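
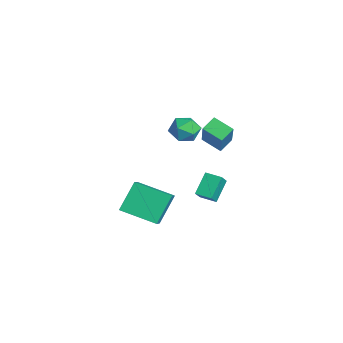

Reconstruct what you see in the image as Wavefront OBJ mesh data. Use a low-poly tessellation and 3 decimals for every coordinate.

v -2.394 -4.656 -3.002
v -3.056 -3.695 -1.657
v -3.533 -4.176 -3.904
v -4.194 -3.216 -2.56
v -1.306 -3.124 -3.56
v -1.967 -2.164 -2.216
v -2.444 -2.645 -4.463
v -3.106 -1.684 -3.118
v -1.283 -0 0.979
v -2.056 -0.68 1.419
v -1.63 0.666 1.396
v -2.404 -0.013 1.837
v -0.036 -0.367 2.603
v -0.81 -1.046 3.044
v -0.384 0.3 3.021
v -1.157 -0.38 3.461
v -3.141 -0.392 -3.526
v -3.811 0.335 -2.607
v -2.54 0.247 -3.594
v -3.21 0.975 -2.675
v -2.61 -0.815 -2.805
v -3.28 -0.087 -1.886
v -2.009 -0.175 -2.873
v -2.679 0.552 -1.954
v -4.379 -0.431 0.496
v -3.77 -0.14 1.016
v -4.11 -1.72 0.904
v -3.501 -1.429 1.424
v -4.32 -1.265 1.592
v -4.486 -0.468 1.34
v -3.394 -1.392 0.58
v -3.56 -0.595 0.328
v -3.162 -0.733 1.068
v -3.734 -0.655 1.694
v -4.146 -1.205 0.226
v -4.718 -1.127 0.852
f 2 4 1
f 5 2 1
f 1 4 3
f 3 5 1
f 2 8 4
f 6 2 5
f 6 8 2
f 4 8 3
f 7 5 3
f 3 8 7
f 7 6 5
f 8 6 7
f 10 12 9
f 13 10 9
f 9 12 11
f 11 13 9
f 10 16 12
f 14 10 13
f 14 16 10
f 12 16 11
f 15 13 11
f 11 16 15
f 15 14 13
f 16 14 15
f 18 20 17
f 21 18 17
f 17 20 19
f 19 21 17
f 18 24 20
f 22 18 21
f 22 24 18
f 20 24 19
f 23 21 19
f 19 24 23
f 23 22 21
f 24 22 23
f 25 36 30
f 25 30 26
f 25 26 32
f 25 32 35
f 25 35 36
f 26 30 34
f 30 36 29
f 36 35 27
f 35 32 31
f 32 26 33
f 28 34 29
f 28 29 27
f 28 27 31
f 28 31 33
f 28 33 34
f 29 34 30
f 27 29 36
f 31 27 35
f 33 31 32
f 34 33 26



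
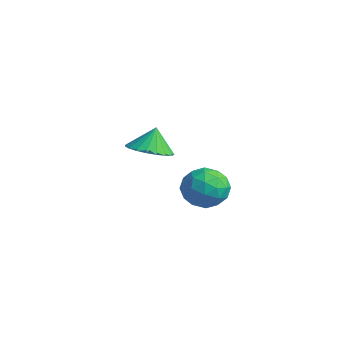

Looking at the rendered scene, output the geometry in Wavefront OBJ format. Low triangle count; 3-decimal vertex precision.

v -0.876 3.419 -3.217
v 0.132 3.542 -3.13
v -1.024 3.841 -2.103
v 0.011 3.917 -3.288
v -0.264 4.205 -3.434
v -0.645 4.357 -3.542
v -1.066 4.347 -3.594
v -1.454 4.177 -3.581
v -1.742 3.875 -3.504
v -1.881 3.495 -3.378
v -1.846 3.101 -3.224
v -1.643 2.762 -3.069
v -1.308 2.537 -2.939
v -0.898 2.464 -2.857
v -0.484 2.557 -2.838
v -0.139 2.798 -2.884
v 0.08 3.147 -2.987
v 3.209 3.875 -3.002
v 4.222 3.844 -3.117
v 3.138 2.236 -3.183
v 4.151 2.205 -3.298
v 3.748 2.439 -2.391
v 3.792 3.452 -2.279
v 3.568 2.628 -4.021
v 3.612 3.641 -3.909
v 4.444 3.073 -3.747
v 4.555 2.956 -2.739
v 2.805 3.124 -3.561
v 2.916 3.007 -2.553
v 3.722 4.003 -3.043
v 3.638 2.077 -3.257
v 3.401 2.215 -2.724
v 3.996 2.196 -2.791
v 3.469 3.773 -2.551
v 4.064 3.755 -2.618
v 3.785 2.929 -2.192
v 3.296 2.325 -3.682
v 3.891 2.307 -3.749
v 3.364 3.884 -3.509
v 3.959 3.865 -3.576
v 3.575 3.151 -4.108
v 4.448 3.532 -3.481
v 4.406 2.568 -3.588
v 4.063 2.817 -4.013
v 4.089 3.412 -3.947
v 4.513 3.463 -2.889
v 4.471 2.5 -2.996
v 4.234 2.638 -2.463
v 4.26 3.233 -2.397
v 4.643 3.01 -3.259
v 2.889 3.58 -3.304
v 2.847 2.617 -3.411
v 3.1 2.847 -3.903
v 3.126 3.442 -3.837
v 2.954 3.512 -2.712
v 2.912 2.548 -2.819
v 3.271 2.668 -2.353
v 3.297 3.263 -2.287
v 2.717 3.07 -3.041
f 2 1 4
f 2 4 3
f 4 1 5
f 4 5 3
f 5 1 6
f 5 6 3
f 6 1 7
f 6 7 3
f 7 1 8
f 7 8 3
f 8 1 9
f 8 9 3
f 9 1 10
f 9 10 3
f 10 1 11
f 10 11 3
f 11 1 12
f 11 12 3
f 12 1 13
f 12 13 3
f 13 1 14
f 13 14 3
f 14 1 15
f 14 15 3
f 15 1 16
f 15 16 3
f 16 1 17
f 16 17 3
f 17 1 2
f 17 2 3
f 18 55 34
f 55 29 58
f 34 58 23
f 55 58 34
f 18 34 30
f 34 23 35
f 30 35 19
f 34 35 30
f 18 30 39
f 30 19 40
f 39 40 25
f 30 40 39
f 18 39 51
f 39 25 54
f 51 54 28
f 39 54 51
f 18 51 55
f 51 28 59
f 55 59 29
f 51 59 55
f 19 35 46
f 35 23 49
f 46 49 27
f 35 49 46
f 23 58 36
f 58 29 57
f 36 57 22
f 58 57 36
f 29 59 56
f 59 28 52
f 56 52 20
f 59 52 56
f 28 54 53
f 54 25 41
f 53 41 24
f 54 41 53
f 25 40 45
f 40 19 42
f 45 42 26
f 40 42 45
f 21 47 33
f 47 27 48
f 33 48 22
f 47 48 33
f 21 33 31
f 33 22 32
f 31 32 20
f 33 32 31
f 21 31 38
f 31 20 37
f 38 37 24
f 31 37 38
f 21 38 43
f 38 24 44
f 43 44 26
f 38 44 43
f 21 43 47
f 43 26 50
f 47 50 27
f 43 50 47
f 22 48 36
f 48 27 49
f 36 49 23
f 48 49 36
f 20 32 56
f 32 22 57
f 56 57 29
f 32 57 56
f 24 37 53
f 37 20 52
f 53 52 28
f 37 52 53
f 26 44 45
f 44 24 41
f 45 41 25
f 44 41 45
f 27 50 46
f 50 26 42
f 46 42 19
f 50 42 46



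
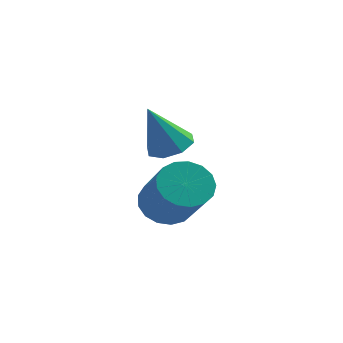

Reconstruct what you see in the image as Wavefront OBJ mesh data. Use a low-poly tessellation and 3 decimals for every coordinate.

v -2.318 1.741 -0.464
v -1.699 1.864 -0.811
v -0.884 0.881 0.297
v -1.502 0.759 0.644
v -1.713 2.116 -0.576
v -0.898 1.133 0.531
v -1.866 2.282 -0.316
v -1.051 1.3 0.791
v -2.122 2.325 -0.09
v -1.307 1.342 1.018
v -2.423 2.234 0.051
v -1.608 1.251 1.158
v -2.7 2.03 0.074
v -1.885 1.047 1.181
v -2.889 1.76 -0.026
v -2.074 0.777 1.081
v -2.948 1.486 -0.227
v -2.132 0.503 0.88
v -2.861 1.27 -0.482
v -2.046 0.287 0.626
v -2.651 1.162 -0.732
v -1.836 0.18 0.375
v -2.364 1.187 -0.921
v -1.549 0.205 0.186
v -2.066 1.339 -1.005
v -1.251 0.357 0.102
v -1.826 1.583 -0.966
v -1.011 0.601 0.142
v -2.063 1.283 1.615
v -1.666 1.665 1.878
v -2.457 0.817 2.885
v -2.087 1.858 1.818
v -2.494 1.714 1.639
v -2.648 1.318 1.446
v -2.46 0.902 1.351
v -2.039 0.709 1.411
v -1.632 0.852 1.59
v -1.478 1.249 1.783
f 2 1 5
f 2 5 3
f 3 5 6
f 3 6 4
f 5 1 7
f 5 7 6
f 6 7 8
f 6 8 4
f 7 1 9
f 7 9 8
f 8 9 10
f 8 10 4
f 9 1 11
f 9 11 10
f 10 11 12
f 10 12 4
f 11 1 13
f 11 13 12
f 12 13 14
f 12 14 4
f 13 1 15
f 13 15 14
f 14 15 16
f 14 16 4
f 15 1 17
f 15 17 16
f 16 17 18
f 16 18 4
f 17 1 19
f 17 19 18
f 18 19 20
f 18 20 4
f 19 1 21
f 19 21 20
f 20 21 22
f 20 22 4
f 21 1 23
f 21 23 22
f 22 23 24
f 22 24 4
f 23 1 25
f 23 25 24
f 24 25 26
f 24 26 4
f 25 1 27
f 25 27 26
f 26 27 28
f 26 28 4
f 27 1 2
f 27 2 28
f 28 2 3
f 28 3 4
f 30 29 32
f 30 32 31
f 32 29 33
f 32 33 31
f 33 29 34
f 33 34 31
f 34 29 35
f 34 35 31
f 35 29 36
f 35 36 31
f 36 29 37
f 36 37 31
f 37 29 38
f 37 38 31
f 38 29 30
f 38 30 31



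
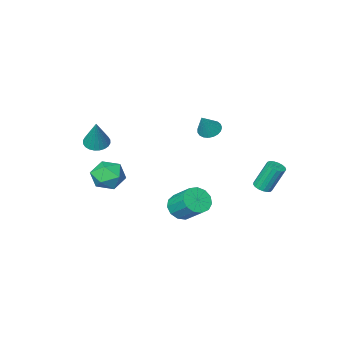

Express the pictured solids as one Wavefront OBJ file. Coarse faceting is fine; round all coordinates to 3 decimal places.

v 0.605 1.209 -2.229
v 1.479 1.489 -2.377
v 1.249 2.831 -1.199
v 0.375 2.551 -1.051
v 1.182 1.744 -2.725
v 0.952 3.085 -1.547
v 0.701 1.829 -2.916
v 0.471 3.17 -1.738
v 0.19 1.717 -2.888
v -0.04 3.059 -1.71
v -0.19 1.444 -2.651
v -0.42 2.785 -1.473
v -0.317 1.097 -2.281
v -0.547 2.438 -1.102
v -0.151 0.785 -1.893
v -0.381 2.126 -0.715
v 0.254 0.608 -1.613
v 0.024 1.949 -0.434
v 0.771 0.622 -1.528
v 0.541 1.963 -0.35
v 1.235 0.822 -1.665
v 1.005 2.164 -0.487
v 1.499 1.146 -1.982
v 1.269 2.487 -0.804
v 3.934 -0.527 -0.651
v 4.613 -1.398 -0.656
v 3.207 -1.102 0.876
v 3.886 -1.973 0.871
v 4.289 -0.961 1.045
v 4.738 -0.605 0.102
v 3.082 -1.895 0.118
v 3.531 -1.539 -0.825
v 4.086 -2.243 -0.181
v 4.832 -1.666 0.392
v 2.988 -0.834 -0.172
v 3.734 -0.257 0.401
v -3.625 -2.619 1.116
v -3.228 -2.109 0.735
v -2.835 -2.241 2.444
v -3.473 -1.941 0.833
v -3.743 -1.891 0.98
v -3.993 -1.966 1.15
v -4.18 -2.155 1.315
v -4.27 -2.423 1.445
v -4.249 -2.726 1.518
v -4.12 -3.01 1.522
v -3.905 -3.226 1.456
v -3.642 -3.337 1.331
v -3.376 -3.324 1.169
v -3.153 -3.19 0.998
v -3.011 -2.956 0.847
v -2.976 -2.664 0.743
v -3.053 -2.365 0.704
v -3.47 3.252 -0.791
v -2.973 3.038 -0.554
v -3.594 3.454 1.127
v -4.09 3.668 0.891
v -2.914 3.31 -0.6
v -3.535 3.726 1.081
v -2.983 3.57 -0.689
v -3.604 3.985 0.992
v -3.163 3.756 -0.802
v -3.783 4.172 0.88
v -3.413 3.827 -0.912
v -4.034 4.243 0.77
v -3.676 3.766 -0.994
v -4.297 4.182 0.687
v -3.892 3.588 -1.03
v -4.513 4.003 0.652
v -4.011 3.332 -1.011
v -4.632 3.748 0.671
v -4.006 3.059 -0.941
v -4.627 3.474 0.74
v -3.878 2.829 -0.837
v -4.499 3.245 0.844
v -3.657 2.697 -0.723
v -4.278 3.113 0.959
v -3.392 2.692 -0.624
v -4.013 3.107 1.058
v -3.146 2.815 -0.563
v -3.767 3.231 1.118
v 3.147 -3.936 1.336
v 3.542 -4.597 1.514
v 3.573 -3.164 3.264
v 3.767 -4.423 1.395
v 3.897 -4.175 1.266
v 3.914 -3.891 1.149
v 3.813 -3.613 1.06
v 3.612 -3.385 1.013
v 3.34 -3.24 1.015
v 3.038 -3.202 1.066
v 2.753 -3.275 1.158
v 2.528 -3.449 1.277
v 2.398 -3.697 1.406
v 2.381 -3.981 1.523
v 2.481 -4.259 1.612
v 2.683 -4.487 1.659
v 2.955 -4.632 1.657
v 3.257 -4.67 1.606
f 2 1 5
f 2 5 3
f 3 5 6
f 3 6 4
f 5 1 7
f 5 7 6
f 6 7 8
f 6 8 4
f 7 1 9
f 7 9 8
f 8 9 10
f 8 10 4
f 9 1 11
f 9 11 10
f 10 11 12
f 10 12 4
f 11 1 13
f 11 13 12
f 12 13 14
f 12 14 4
f 13 1 15
f 13 15 14
f 14 15 16
f 14 16 4
f 15 1 17
f 15 17 16
f 16 17 18
f 16 18 4
f 17 1 19
f 17 19 18
f 18 19 20
f 18 20 4
f 19 1 21
f 19 21 20
f 20 21 22
f 20 22 4
f 21 1 23
f 21 23 22
f 22 23 24
f 22 24 4
f 23 1 2
f 23 2 24
f 24 2 3
f 24 3 4
f 25 36 30
f 25 30 26
f 25 26 32
f 25 32 35
f 25 35 36
f 26 30 34
f 30 36 29
f 36 35 27
f 35 32 31
f 32 26 33
f 28 34 29
f 28 29 27
f 28 27 31
f 28 31 33
f 28 33 34
f 29 34 30
f 27 29 36
f 31 27 35
f 33 31 32
f 34 33 26
f 38 37 40
f 38 40 39
f 40 37 41
f 40 41 39
f 41 37 42
f 41 42 39
f 42 37 43
f 42 43 39
f 43 37 44
f 43 44 39
f 44 37 45
f 44 45 39
f 45 37 46
f 45 46 39
f 46 37 47
f 46 47 39
f 47 37 48
f 47 48 39
f 48 37 49
f 48 49 39
f 49 37 50
f 49 50 39
f 50 37 51
f 50 51 39
f 51 37 52
f 51 52 39
f 52 37 53
f 52 53 39
f 53 37 38
f 53 38 39
f 55 54 58
f 55 58 56
f 56 58 59
f 56 59 57
f 58 54 60
f 58 60 59
f 59 60 61
f 59 61 57
f 60 54 62
f 60 62 61
f 61 62 63
f 61 63 57
f 62 54 64
f 62 64 63
f 63 64 65
f 63 65 57
f 64 54 66
f 64 66 65
f 65 66 67
f 65 67 57
f 66 54 68
f 66 68 67
f 67 68 69
f 67 69 57
f 68 54 70
f 68 70 69
f 69 70 71
f 69 71 57
f 70 54 72
f 70 72 71
f 71 72 73
f 71 73 57
f 72 54 74
f 72 74 73
f 73 74 75
f 73 75 57
f 74 54 76
f 74 76 75
f 75 76 77
f 75 77 57
f 76 54 78
f 76 78 77
f 77 78 79
f 77 79 57
f 78 54 80
f 78 80 79
f 79 80 81
f 79 81 57
f 80 54 55
f 80 55 81
f 81 55 56
f 81 56 57
f 83 82 85
f 83 85 84
f 85 82 86
f 85 86 84
f 86 82 87
f 86 87 84
f 87 82 88
f 87 88 84
f 88 82 89
f 88 89 84
f 89 82 90
f 89 90 84
f 90 82 91
f 90 91 84
f 91 82 92
f 91 92 84
f 92 82 93
f 92 93 84
f 93 82 94
f 93 94 84
f 94 82 95
f 94 95 84
f 95 82 96
f 95 96 84
f 96 82 97
f 96 97 84
f 97 82 98
f 97 98 84
f 98 82 99
f 98 99 84
f 99 82 83
f 99 83 84



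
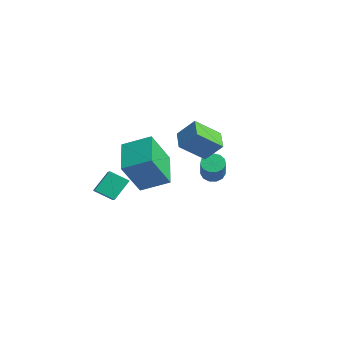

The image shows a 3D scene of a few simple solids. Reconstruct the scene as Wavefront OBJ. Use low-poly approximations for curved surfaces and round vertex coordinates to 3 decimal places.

v -2.928 3.992 -0.107
v -2.463 3.983 -0.562
v -1.247 3.439 0.693
v -1.712 3.448 1.147
v -2.46 4.32 -0.418
v -1.245 3.776 0.837
v -2.606 4.553 -0.176
v -1.39 4.008 1.079
v -2.854 4.608 0.088
v -1.638 4.063 1.343
v -3.125 4.467 0.29
v -1.909 3.923 1.545
v -3.334 4.176 0.366
v -2.118 3.632 1.621
v -3.414 3.826 0.291
v -2.198 3.282 1.546
v -3.339 3.529 0.09
v -2.123 2.985 1.345
v -3.134 3.379 -0.173
v -1.918 2.835 1.081
v -2.864 3.424 -0.416
v -1.648 2.88 0.839
v -2.613 3.649 -0.561
v -1.398 3.105 0.694
v 1.43 -1.743 3.058
v 1.711 -2.791 4.75
v 2.183 -0.539 3.679
v 2.463 -1.586 5.371
v 3.217 -2.474 2.309
v 3.497 -3.521 4.001
v 3.969 -1.269 2.93
v 4.25 -2.317 4.622
v -3.001 2.023 2.935
v -2.401 2.74 3.936
v -2.906 3.416 1.88
v -2.305 4.133 2.881
v -1.835 1.627 2.519
v -1.234 2.344 3.52
v -1.739 3.02 1.464
v -1.139 3.737 2.465
v -1.454 -2.993 0.465
v -1.686 -2.114 1.516
v -3.276 -2.411 -0.425
v -3.508 -1.531 0.626
v -0.912 -2.169 -0.106
v -1.144 -1.289 0.945
v -2.734 -1.586 -0.996
v -2.966 -0.707 0.055
f 2 1 5
f 2 5 3
f 3 5 6
f 3 6 4
f 5 1 7
f 5 7 6
f 6 7 8
f 6 8 4
f 7 1 9
f 7 9 8
f 8 9 10
f 8 10 4
f 9 1 11
f 9 11 10
f 10 11 12
f 10 12 4
f 11 1 13
f 11 13 12
f 12 13 14
f 12 14 4
f 13 1 15
f 13 15 14
f 14 15 16
f 14 16 4
f 15 1 17
f 15 17 16
f 16 17 18
f 16 18 4
f 17 1 19
f 17 19 18
f 18 19 20
f 18 20 4
f 19 1 21
f 19 21 20
f 20 21 22
f 20 22 4
f 21 1 23
f 21 23 22
f 22 23 24
f 22 24 4
f 23 1 2
f 23 2 24
f 24 2 3
f 24 3 4
f 26 28 25
f 29 26 25
f 25 28 27
f 27 29 25
f 26 32 28
f 30 26 29
f 30 32 26
f 28 32 27
f 31 29 27
f 27 32 31
f 31 30 29
f 32 30 31
f 34 36 33
f 37 34 33
f 33 36 35
f 35 37 33
f 34 40 36
f 38 34 37
f 38 40 34
f 36 40 35
f 39 37 35
f 35 40 39
f 39 38 37
f 40 38 39
f 42 44 41
f 45 42 41
f 41 44 43
f 43 45 41
f 42 48 44
f 46 42 45
f 46 48 42
f 44 48 43
f 47 45 43
f 43 48 47
f 47 46 45
f 48 46 47



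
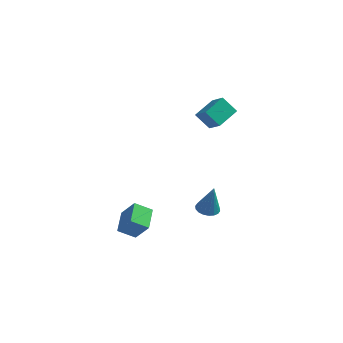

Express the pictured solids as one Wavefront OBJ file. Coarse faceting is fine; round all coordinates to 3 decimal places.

v 2.948 2.322 -4.496
v 3.528 2.769 -4.607
v 3.332 2.298 -2.584
v 3.281 2.98 -4.554
v 2.968 3.062 -4.491
v 2.651 2.996 -4.428
v 2.394 2.797 -4.379
v 2.246 2.504 -4.353
v 2.237 2.175 -4.355
v 2.369 1.875 -4.385
v 2.616 1.663 -4.437
v 2.929 1.582 -4.501
v 3.245 1.647 -4.564
v 3.503 1.846 -4.613
v 3.651 2.139 -4.639
v 3.66 2.469 -4.637
v 2.859 2.751 2.23
v 1.98 2.786 3.131
v 3.42 4.109 2.723
v 2.541 4.144 3.625
v 3.699 2.096 3.075
v 2.82 2.131 3.977
v 4.26 3.454 3.569
v 3.381 3.489 4.47
v -0.082 -1.462 -5.08
v -1.036 -1.862 -4.453
v -0.392 -0.03 -4.639
v -1.346 -0.431 -4.012
v 0.806 -1.649 -3.848
v -0.148 -2.05 -3.221
v 0.496 -0.218 -3.407
v -0.458 -0.618 -2.78
f 2 1 4
f 2 4 3
f 4 1 5
f 4 5 3
f 5 1 6
f 5 6 3
f 6 1 7
f 6 7 3
f 7 1 8
f 7 8 3
f 8 1 9
f 8 9 3
f 9 1 10
f 9 10 3
f 10 1 11
f 10 11 3
f 11 1 12
f 11 12 3
f 12 1 13
f 12 13 3
f 13 1 14
f 13 14 3
f 14 1 15
f 14 15 3
f 15 1 16
f 15 16 3
f 16 1 2
f 16 2 3
f 18 20 17
f 21 18 17
f 17 20 19
f 19 21 17
f 18 24 20
f 22 18 21
f 22 24 18
f 20 24 19
f 23 21 19
f 19 24 23
f 23 22 21
f 24 22 23
f 26 28 25
f 29 26 25
f 25 28 27
f 27 29 25
f 26 32 28
f 30 26 29
f 30 32 26
f 28 32 27
f 31 29 27
f 27 32 31
f 31 30 29
f 32 30 31



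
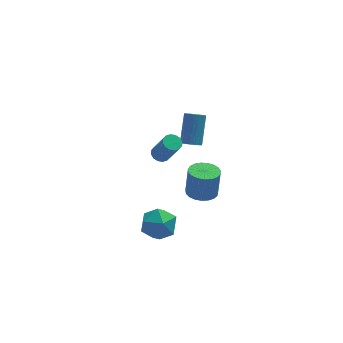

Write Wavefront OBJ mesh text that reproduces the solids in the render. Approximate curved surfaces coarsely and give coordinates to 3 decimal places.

v -1.697 -3.55 -0.002
v -0.806 -3.653 -0.083
v -0.633 -3.493 1.621
v -1.523 -3.39 1.702
v -0.845 -3.282 -0.114
v -0.672 -3.122 1.59
v -1.031 -2.957 -0.125
v -0.857 -2.797 1.579
v -1.332 -2.735 -0.115
v -1.158 -2.575 1.588
v -1.696 -2.654 -0.086
v -1.523 -2.494 1.618
v -2.06 -2.728 -0.042
v -1.887 -2.568 1.662
v -2.362 -2.943 0.009
v -2.188 -2.784 1.713
v -2.548 -3.264 0.058
v -2.375 -3.104 1.762
v -2.587 -3.634 0.097
v -2.414 -3.475 1.8
v -2.472 -3.99 0.118
v -2.299 -3.83 1.822
v -2.224 -4.269 0.119
v -2.05 -4.11 1.823
v -1.884 -4.424 0.099
v -1.71 -4.265 1.803
v -1.511 -4.428 0.062
v -1.338 -4.269 1.765
v -1.171 -4.28 0.013
v -0.998 -4.12 1.717
v -0.922 -4.006 -0.038
v -0.748 -3.846 1.666
v -4.633 -2.003 -2.879
v -3.461 -1.893 -2.926
v -4.479 -3.847 -3.334
v -3.307 -3.737 -3.381
v -3.865 -3.663 -2.346
v -3.96 -2.523 -2.065
v -3.98 -3.217 -4.195
v -4.075 -2.077 -3.914
v -3.058 -2.644 -3.739
v -2.986 -2.919 -2.597
v -4.954 -2.821 -3.663
v -4.882 -3.096 -2.521
v -2.808 2.777 -2.119
v -2.319 3.124 -2.11
v -1.762 2.29 -0.391
v -2.252 1.943 -0.401
v -2.536 3.287 -1.96
v -1.979 2.453 -0.241
v -2.826 3.314 -1.853
v -2.27 2.48 -0.134
v -3.112 3.197 -1.817
v -2.555 2.363 -0.098
v -3.316 2.968 -1.862
v -2.759 2.134 -0.144
v -3.384 2.687 -1.977
v -2.827 1.853 -0.258
v -3.298 2.43 -2.129
v -2.741 1.596 -0.41
v -3.081 2.267 -2.279
v -2.524 1.433 -0.56
v -2.79 2.24 -2.386
v -2.234 1.406 -0.667
v -2.505 2.357 -2.422
v -1.948 1.523 -0.703
v -2.301 2.586 -2.376
v -1.744 1.752 -0.658
v -2.233 2.867 -2.262
v -1.676 2.033 -0.543
v -0.906 3.323 -2.02
v -0.644 3.752 -2.432
v -0.153 4.987 -0.832
v -0.414 4.557 -0.42
v -0.901 3.837 -2.418
v -0.409 5.071 -0.818
v -1.158 3.832 -2.336
v -0.667 5.067 -0.735
v -1.372 3.739 -2.198
v -0.88 4.974 -0.598
v -1.505 3.575 -2.031
v -1.013 4.809 -0.43
v -1.534 3.366 -1.861
v -1.043 4.601 -0.261
v -1.455 3.151 -1.719
v -0.964 4.385 -0.118
v -1.281 2.965 -1.629
v -0.79 4.199 -0.028
v -1.042 2.84 -1.606
v -0.551 4.075 -0.006
v -0.779 2.8 -1.655
v -0.288 4.034 -0.055
v -0.539 2.849 -1.768
v -0.047 4.084 -0.167
v -0.361 2.981 -1.924
v 0.13 4.216 -0.323
v -0.278 3.172 -2.096
v 0.213 4.406 -0.496
v -0.303 3.388 -2.256
v 0.188 4.623 -0.655
v -0.433 3.594 -2.374
v 0.058 4.828 -0.774
f 2 1 5
f 2 5 3
f 3 5 6
f 3 6 4
f 5 1 7
f 5 7 6
f 6 7 8
f 6 8 4
f 7 1 9
f 7 9 8
f 8 9 10
f 8 10 4
f 9 1 11
f 9 11 10
f 10 11 12
f 10 12 4
f 11 1 13
f 11 13 12
f 12 13 14
f 12 14 4
f 13 1 15
f 13 15 14
f 14 15 16
f 14 16 4
f 15 1 17
f 15 17 16
f 16 17 18
f 16 18 4
f 17 1 19
f 17 19 18
f 18 19 20
f 18 20 4
f 19 1 21
f 19 21 20
f 20 21 22
f 20 22 4
f 21 1 23
f 21 23 22
f 22 23 24
f 22 24 4
f 23 1 25
f 23 25 24
f 24 25 26
f 24 26 4
f 25 1 27
f 25 27 26
f 26 27 28
f 26 28 4
f 27 1 29
f 27 29 28
f 28 29 30
f 28 30 4
f 29 1 31
f 29 31 30
f 30 31 32
f 30 32 4
f 31 1 2
f 31 2 32
f 32 2 3
f 32 3 4
f 33 44 38
f 33 38 34
f 33 34 40
f 33 40 43
f 33 43 44
f 34 38 42
f 38 44 37
f 44 43 35
f 43 40 39
f 40 34 41
f 36 42 37
f 36 37 35
f 36 35 39
f 36 39 41
f 36 41 42
f 37 42 38
f 35 37 44
f 39 35 43
f 41 39 40
f 42 41 34
f 46 45 49
f 46 49 47
f 47 49 50
f 47 50 48
f 49 45 51
f 49 51 50
f 50 51 52
f 50 52 48
f 51 45 53
f 51 53 52
f 52 53 54
f 52 54 48
f 53 45 55
f 53 55 54
f 54 55 56
f 54 56 48
f 55 45 57
f 55 57 56
f 56 57 58
f 56 58 48
f 57 45 59
f 57 59 58
f 58 59 60
f 58 60 48
f 59 45 61
f 59 61 60
f 60 61 62
f 60 62 48
f 61 45 63
f 61 63 62
f 62 63 64
f 62 64 48
f 63 45 65
f 63 65 64
f 64 65 66
f 64 66 48
f 65 45 67
f 65 67 66
f 66 67 68
f 66 68 48
f 67 45 69
f 67 69 68
f 68 69 70
f 68 70 48
f 69 45 46
f 69 46 70
f 70 46 47
f 70 47 48
f 72 71 75
f 72 75 73
f 73 75 76
f 73 76 74
f 75 71 77
f 75 77 76
f 76 77 78
f 76 78 74
f 77 71 79
f 77 79 78
f 78 79 80
f 78 80 74
f 79 71 81
f 79 81 80
f 80 81 82
f 80 82 74
f 81 71 83
f 81 83 82
f 82 83 84
f 82 84 74
f 83 71 85
f 83 85 84
f 84 85 86
f 84 86 74
f 85 71 87
f 85 87 86
f 86 87 88
f 86 88 74
f 87 71 89
f 87 89 88
f 88 89 90
f 88 90 74
f 89 71 91
f 89 91 90
f 90 91 92
f 90 92 74
f 91 71 93
f 91 93 92
f 92 93 94
f 92 94 74
f 93 71 95
f 93 95 94
f 94 95 96
f 94 96 74
f 95 71 97
f 95 97 96
f 96 97 98
f 96 98 74
f 97 71 99
f 97 99 98
f 98 99 100
f 98 100 74
f 99 71 101
f 99 101 100
f 100 101 102
f 100 102 74
f 101 71 72
f 101 72 102
f 102 72 73
f 102 73 74



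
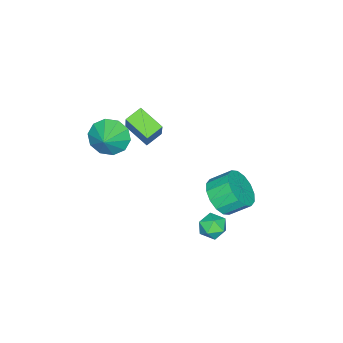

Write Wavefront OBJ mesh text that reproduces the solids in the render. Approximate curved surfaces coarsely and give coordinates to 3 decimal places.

v -0.862 -2.622 0.26
v -1.736 -2.298 0.592
v -0.58 -1.252 -0.335
v -1.454 -0.928 -0.002
v -0.146 -2.152 1.682
v -1.02 -1.828 2.015
v 0.136 -0.782 1.088
v -0.738 -0.458 1.42
v 1.581 -2.017 1.838
v 1.965 -1.569 0.97
v 2.599 -1.683 2.462
v 1.622 -1.122 1.291
v 1.263 -1.016 1.821
v 1.025 -1.293 2.358
v 1 -1.846 2.696
v 1.196 -2.465 2.707
v 1.539 -2.912 2.386
v 1.898 -3.018 1.856
v 2.136 -2.741 1.319
v 2.162 -2.188 0.981
v 1.442 4.271 -2.46
v 2.186 4.092 -2.597
v 1.394 3.388 -1.563
v 2.138 3.209 -1.7
v 1.956 3.892 -1.375
v 1.985 4.438 -1.929
v 1.595 3.042 -2.231
v 1.624 3.588 -2.785
v 2.281 3.332 -2.455
v 2.504 3.858 -1.926
v 1.076 3.622 -2.234
v 1.299 4.148 -1.705
v 0.32 3.291 -1.34
v 0.922 2.905 -0.531
v 0.462 3.823 0.249
v -0.14 4.209 -0.56
v 1.246 3.283 -0.785
v 0.786 4.201 -0.004
v 1.322 3.663 -1.188
v 0.862 4.582 -0.407
v 1.13 3.944 -1.631
v 0.669 4.862 -0.851
v 0.72 4.049 -1.997
v 0.26 4.968 -1.216
v 0.203 3.952 -2.187
v -0.257 4.87 -1.406
v -0.282 3.677 -2.149
v -0.742 4.595 -1.369
v -0.606 3.299 -1.896
v -1.066 4.217 -1.115
v -0.682 2.918 -1.493
v -1.142 3.837 -0.712
v -0.489 2.638 -1.049
v -0.95 3.556 -0.269
v -0.08 2.532 -0.684
v -0.54 3.451 0.097
v 0.437 2.63 -0.494
v -0.023 3.548 0.287
f 2 4 1
f 5 2 1
f 1 4 3
f 3 5 1
f 2 8 4
f 6 2 5
f 6 8 2
f 4 8 3
f 7 5 3
f 3 8 7
f 7 6 5
f 8 6 7
f 10 9 12
f 10 12 11
f 12 9 13
f 12 13 11
f 13 9 14
f 13 14 11
f 14 9 15
f 14 15 11
f 15 9 16
f 15 16 11
f 16 9 17
f 16 17 11
f 17 9 18
f 17 18 11
f 18 9 19
f 18 19 11
f 19 9 20
f 19 20 11
f 20 9 10
f 20 10 11
f 21 32 26
f 21 26 22
f 21 22 28
f 21 28 31
f 21 31 32
f 22 26 30
f 26 32 25
f 32 31 23
f 31 28 27
f 28 22 29
f 24 30 25
f 24 25 23
f 24 23 27
f 24 27 29
f 24 29 30
f 25 30 26
f 23 25 32
f 27 23 31
f 29 27 28
f 30 29 22
f 34 33 37
f 34 37 35
f 35 37 38
f 35 38 36
f 37 33 39
f 37 39 38
f 38 39 40
f 38 40 36
f 39 33 41
f 39 41 40
f 40 41 42
f 40 42 36
f 41 33 43
f 41 43 42
f 42 43 44
f 42 44 36
f 43 33 45
f 43 45 44
f 44 45 46
f 44 46 36
f 45 33 47
f 45 47 46
f 46 47 48
f 46 48 36
f 47 33 49
f 47 49 48
f 48 49 50
f 48 50 36
f 49 33 51
f 49 51 50
f 50 51 52
f 50 52 36
f 51 33 53
f 51 53 52
f 52 53 54
f 52 54 36
f 53 33 55
f 53 55 54
f 54 55 56
f 54 56 36
f 55 33 57
f 55 57 56
f 56 57 58
f 56 58 36
f 57 33 34
f 57 34 58
f 58 34 35
f 58 35 36



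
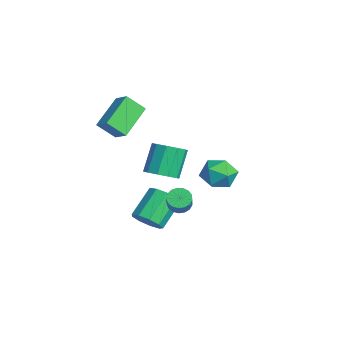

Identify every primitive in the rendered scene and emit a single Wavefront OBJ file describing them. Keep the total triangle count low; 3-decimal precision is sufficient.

v 3.739 -0.639 2.376
v 4.396 -0.984 2.85
v 3.677 -0.366 4.297
v 3.021 -0.021 3.824
v 4.54 -0.48 2.706
v 3.821 0.138 4.153
v 4.378 -0.036 2.436
v 3.659 0.582 3.883
v 3.972 0.177 2.143
v 3.253 0.795 3.591
v 3.477 0.079 1.94
v 2.758 0.697 3.387
v 3.083 -0.294 1.903
v 2.364 0.324 3.35
v 2.939 -0.798 2.047
v 2.22 -0.18 3.494
v 3.101 -1.242 2.317
v 2.382 -0.624 3.764
v 3.507 -1.455 2.609
v 2.788 -0.837 4.057
v 4.002 -1.357 2.813
v 3.283 -0.739 4.26
v -1.181 3.18 -0.805
v -0.636 4.027 -1.143
v 0.136 2.733 0.203
v 0.681 3.58 -0.135
v -0.174 3.71 0.482
v -0.988 3.986 -0.141
v 0.488 2.774 -0.799
v -0.326 3.05 -1.422
v 0.395 3.776 -1.138
v -0.014 4.354 -0.347
v -0.486 2.406 -0.593
v -0.895 2.984 0.198
v -3.76 -1.053 3.765
v -2.928 -0.7 4.299
v -3.566 -0.115 2.842
v -2.733 0.237 3.376
v -2.507 -2.377 2.684
v -1.674 -2.025 3.218
v -2.312 -1.44 1.761
v -1.48 -1.087 2.295
v 1.717 -0.842 -2.109
v 2.001 -1.327 -1.419
v 1.087 -0.182 -0.24
v 0.803 0.302 -0.931
v 2.4 -0.883 -1.54
v 1.486 0.261 -0.361
v 2.479 -0.421 -1.928
v 1.566 0.724 -0.749
v 2.202 -0.155 -2.4
v 1.288 0.989 -1.221
v 1.698 -0.211 -2.737
v 0.784 0.933 -1.558
v 1.203 -0.563 -2.78
v 0.289 0.582 -1.601
v 0.948 -1.045 -2.509
v 0.034 0.1 -1.33
v 1.053 -1.432 -2.051
v 0.139 -0.288 -0.873
v 1.469 -1.544 -1.621
v 0.555 -0.399 -0.442
v 2.098 0.709 -0.8
v 2.527 0.551 -1.234
v 3.37 0.312 -0.314
v 2.942 0.471 0.12
v 2.569 0.847 -1.195
v 3.412 0.609 -0.276
v 2.503 1.112 -1.066
v 3.346 0.873 -0.147
v 2.345 1.284 -0.876
v 3.188 1.045 0.043
v 2.13 1.325 -0.669
v 2.973 1.086 0.25
v 1.908 1.224 -0.491
v 2.751 0.986 0.428
v 1.729 1.006 -0.384
v 2.573 0.768 0.535
v 1.636 0.72 -0.372
v 2.479 0.481 0.547
v 1.648 0.431 -0.458
v 2.491 0.193 0.461
v 1.763 0.206 -0.623
v 2.606 -0.032 0.297
v 1.955 0.096 -0.827
v 2.799 -0.142 0.092
v 2.18 0.127 -1.026
v 3.024 -0.112 -0.107
v 2.387 0.291 -1.172
v 3.23 0.053 -0.253
f 2 1 5
f 2 5 3
f 3 5 6
f 3 6 4
f 5 1 7
f 5 7 6
f 6 7 8
f 6 8 4
f 7 1 9
f 7 9 8
f 8 9 10
f 8 10 4
f 9 1 11
f 9 11 10
f 10 11 12
f 10 12 4
f 11 1 13
f 11 13 12
f 12 13 14
f 12 14 4
f 13 1 15
f 13 15 14
f 14 15 16
f 14 16 4
f 15 1 17
f 15 17 16
f 16 17 18
f 16 18 4
f 17 1 19
f 17 19 18
f 18 19 20
f 18 20 4
f 19 1 21
f 19 21 20
f 20 21 22
f 20 22 4
f 21 1 2
f 21 2 22
f 22 2 3
f 22 3 4
f 23 34 28
f 23 28 24
f 23 24 30
f 23 30 33
f 23 33 34
f 24 28 32
f 28 34 27
f 34 33 25
f 33 30 29
f 30 24 31
f 26 32 27
f 26 27 25
f 26 25 29
f 26 29 31
f 26 31 32
f 27 32 28
f 25 27 34
f 29 25 33
f 31 29 30
f 32 31 24
f 36 38 35
f 39 36 35
f 35 38 37
f 37 39 35
f 36 42 38
f 40 36 39
f 40 42 36
f 38 42 37
f 41 39 37
f 37 42 41
f 41 40 39
f 42 40 41
f 44 43 47
f 44 47 45
f 45 47 48
f 45 48 46
f 47 43 49
f 47 49 48
f 48 49 50
f 48 50 46
f 49 43 51
f 49 51 50
f 50 51 52
f 50 52 46
f 51 43 53
f 51 53 52
f 52 53 54
f 52 54 46
f 53 43 55
f 53 55 54
f 54 55 56
f 54 56 46
f 55 43 57
f 55 57 56
f 56 57 58
f 56 58 46
f 57 43 59
f 57 59 58
f 58 59 60
f 58 60 46
f 59 43 61
f 59 61 60
f 60 61 62
f 60 62 46
f 61 43 44
f 61 44 62
f 62 44 45
f 62 45 46
f 64 63 67
f 64 67 65
f 65 67 68
f 65 68 66
f 67 63 69
f 67 69 68
f 68 69 70
f 68 70 66
f 69 63 71
f 69 71 70
f 70 71 72
f 70 72 66
f 71 63 73
f 71 73 72
f 72 73 74
f 72 74 66
f 73 63 75
f 73 75 74
f 74 75 76
f 74 76 66
f 75 63 77
f 75 77 76
f 76 77 78
f 76 78 66
f 77 63 79
f 77 79 78
f 78 79 80
f 78 80 66
f 79 63 81
f 79 81 80
f 80 81 82
f 80 82 66
f 81 63 83
f 81 83 82
f 82 83 84
f 82 84 66
f 83 63 85
f 83 85 84
f 84 85 86
f 84 86 66
f 85 63 87
f 85 87 86
f 86 87 88
f 86 88 66
f 87 63 89
f 87 89 88
f 88 89 90
f 88 90 66
f 89 63 64
f 89 64 90
f 90 64 65
f 90 65 66



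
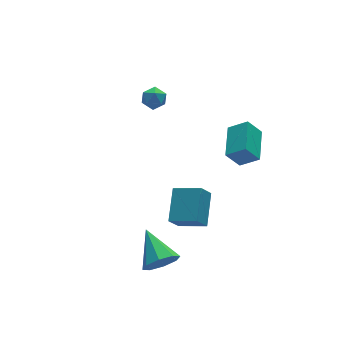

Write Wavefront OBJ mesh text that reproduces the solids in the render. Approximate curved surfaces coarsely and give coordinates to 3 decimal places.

v -1.64 -3.552 -3.379
v -1.311 -3.165 -4.229
v -1.54 -1.668 -2.481
v -2.067 -3.15 -4.176
v -2.573 -3.371 -3.657
v -2.532 -3.698 -2.974
v -1.969 -3.94 -2.529
v -1.213 -3.955 -2.581
v -0.707 -3.734 -3.101
v -0.748 -3.407 -3.783
v 2.804 -3.14 2.146
v 3.558 -3.747 2.838
v 2.132 -2.914 3.077
v 2.887 -3.521 3.769
v 3.793 -1.539 2.471
v 4.548 -2.146 3.163
v 3.122 -1.313 3.402
v 3.876 -1.92 4.094
v 0.6 -2.983 -1.556
v 1.558 -1.58 -0.599
v -0.434 -1.931 -2.064
v 0.524 -0.528 -1.107
v 1.256 -2.792 -2.493
v 2.214 -1.389 -1.536
v 0.222 -1.74 -3.001
v 1.18 -0.337 -2.044
v 1.366 4.033 2.425
v 2.008 3.7 2.359
v 0.852 3 2.641
v 1.494 2.667 2.575
v 1.368 3.103 3.141
v 1.686 3.741 3.008
v 1.174 2.959 1.992
v 1.492 3.597 1.859
v 1.889 3.036 2.091
v 2.009 3.125 2.801
v 0.851 3.575 2.199
v 0.971 3.664 2.909
f 2 1 4
f 2 4 3
f 4 1 5
f 4 5 3
f 5 1 6
f 5 6 3
f 6 1 7
f 6 7 3
f 7 1 8
f 7 8 3
f 8 1 9
f 8 9 3
f 9 1 10
f 9 10 3
f 10 1 2
f 10 2 3
f 12 14 11
f 15 12 11
f 11 14 13
f 13 15 11
f 12 18 14
f 16 12 15
f 16 18 12
f 14 18 13
f 17 15 13
f 13 18 17
f 17 16 15
f 18 16 17
f 20 22 19
f 23 20 19
f 19 22 21
f 21 23 19
f 20 26 22
f 24 20 23
f 24 26 20
f 22 26 21
f 25 23 21
f 21 26 25
f 25 24 23
f 26 24 25
f 27 38 32
f 27 32 28
f 27 28 34
f 27 34 37
f 27 37 38
f 28 32 36
f 32 38 31
f 38 37 29
f 37 34 33
f 34 28 35
f 30 36 31
f 30 31 29
f 30 29 33
f 30 33 35
f 30 35 36
f 31 36 32
f 29 31 38
f 33 29 37
f 35 33 34
f 36 35 28



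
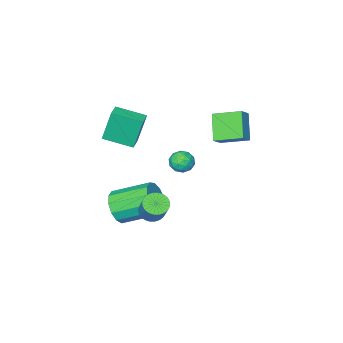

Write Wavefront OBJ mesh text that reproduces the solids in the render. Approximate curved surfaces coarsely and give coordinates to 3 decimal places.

v 1.596 -4.313 2.205
v 1.144 -4.096 4.069
v 0.521 -3.047 1.797
v 0.069 -2.83 3.661
v 2.271 -3.71 2.299
v 1.819 -3.493 4.163
v 1.196 -2.444 1.891
v 0.744 -2.227 3.755
v -3.53 -1.48 2.907
v -2.875 -1.224 3.485
v -4.477 -0.233 3.429
v -3.822 0.023 4.006
v -2.858 -0.463 1.694
v -2.203 -0.207 2.271
v -3.805 0.784 2.215
v -3.15 1.04 2.793
v -3.382 -3.384 -1.619
v -2.795 -3.218 -2.068
v -3.045 -4.562 -1.612
v -2.458 -4.396 -2.061
v -2.468 -4.151 -1.344
v -2.676 -3.423 -1.349
v -3.164 -4.357 -2.331
v -3.372 -3.629 -2.336
v -2.66 -3.819 -2.508
v -2.23 -3.693 -1.898
v -3.61 -4.087 -1.782
v -3.18 -3.961 -1.172
v -3.118 -3.198 -1.844
v -2.722 -4.582 -1.836
v -2.727 -4.438 -1.415
v -2.382 -4.341 -1.678
v -3.048 -3.318 -1.421
v -2.703 -3.221 -1.685
v -2.511 -3.769 -1.26
v -3.137 -4.559 -1.995
v -2.792 -4.462 -2.259
v -3.458 -3.439 -2.002
v -3.113 -3.342 -2.265
v -3.329 -4.011 -2.42
v -2.694 -3.454 -2.366
v -2.496 -4.146 -2.362
v -2.911 -4.123 -2.521
v -3.033 -3.695 -2.524
v -2.441 -3.379 -2.008
v -2.243 -4.071 -2.004
v -2.249 -3.927 -1.583
v -2.371 -3.5 -1.585
v -2.362 -3.732 -2.267
v -3.597 -3.709 -1.676
v -3.399 -4.401 -1.672
v -3.469 -4.28 -2.095
v -3.591 -3.853 -2.097
v -3.344 -3.634 -1.318
v -3.146 -4.326 -1.314
v -2.807 -4.085 -1.156
v -2.929 -3.657 -1.159
v -3.478 -4.048 -1.413
v 3.024 1.756 0.424
v 3.681 1.72 0.254
v 4.054 2.609 1.506
v 3.396 2.644 1.676
v 3.605 1.937 0.122
v 3.978 2.826 1.374
v 3.441 2.127 0.036
v 3.813 3.016 1.288
v 3.213 2.26 0.009
v 3.585 3.149 1.261
v 2.956 2.317 0.046
v 3.329 3.206 1.298
v 2.71 2.287 0.14
v 3.082 3.176 1.392
v 2.511 2.177 0.277
v 2.883 3.066 1.529
v 2.391 2.003 0.436
v 2.763 2.892 1.689
v 2.366 1.791 0.594
v 2.739 2.68 1.846
v 2.442 1.574 0.726
v 2.815 2.463 1.978
v 2.607 1.384 0.812
v 2.979 2.273 2.064
v 2.835 1.251 0.839
v 3.207 2.14 2.091
v 3.091 1.194 0.802
v 3.464 2.083 2.054
v 3.338 1.224 0.708
v 3.71 2.113 1.96
v 3.537 1.334 0.571
v 3.909 2.223 1.823
v 3.657 1.508 0.411
v 4.029 2.397 1.664
v 2.801 -1.578 -1.509
v 3.512 -1.355 -0.798
v 2.13 0.061 0.14
v 1.419 -0.162 -0.571
v 3.596 -0.983 -1.236
v 2.214 0.433 -0.297
v 3.428 -0.8 -1.76
v 2.045 0.616 -0.822
v 3.06 -0.864 -2.205
v 1.678 0.552 -1.266
v 2.611 -1.154 -2.429
v 1.228 0.261 -1.49
v 2.222 -1.58 -2.361
v 0.839 -0.164 -1.422
v 2.016 -2.004 -2.022
v 0.634 -0.588 -1.084
v 2.06 -2.293 -1.521
v 0.678 -0.878 -0.583
v 2.34 -2.355 -1.016
v 0.957 -0.94 -0.078
v 2.765 -2.171 -0.668
v 1.383 -0.755 0.271
v 3.203 -1.798 -0.586
v 1.82 -0.382 0.352
f 2 4 1
f 5 2 1
f 1 4 3
f 3 5 1
f 2 8 4
f 6 2 5
f 6 8 2
f 4 8 3
f 7 5 3
f 3 8 7
f 7 6 5
f 8 6 7
f 10 12 9
f 13 10 9
f 9 12 11
f 11 13 9
f 10 16 12
f 14 10 13
f 14 16 10
f 12 16 11
f 15 13 11
f 11 16 15
f 15 14 13
f 16 14 15
f 17 54 33
f 54 28 57
f 33 57 22
f 54 57 33
f 17 33 29
f 33 22 34
f 29 34 18
f 33 34 29
f 17 29 38
f 29 18 39
f 38 39 24
f 29 39 38
f 17 38 50
f 38 24 53
f 50 53 27
f 38 53 50
f 17 50 54
f 50 27 58
f 54 58 28
f 50 58 54
f 18 34 45
f 34 22 48
f 45 48 26
f 34 48 45
f 22 57 35
f 57 28 56
f 35 56 21
f 57 56 35
f 28 58 55
f 58 27 51
f 55 51 19
f 58 51 55
f 27 53 52
f 53 24 40
f 52 40 23
f 53 40 52
f 24 39 44
f 39 18 41
f 44 41 25
f 39 41 44
f 20 46 32
f 46 26 47
f 32 47 21
f 46 47 32
f 20 32 30
f 32 21 31
f 30 31 19
f 32 31 30
f 20 30 37
f 30 19 36
f 37 36 23
f 30 36 37
f 20 37 42
f 37 23 43
f 42 43 25
f 37 43 42
f 20 42 46
f 42 25 49
f 46 49 26
f 42 49 46
f 21 47 35
f 47 26 48
f 35 48 22
f 47 48 35
f 19 31 55
f 31 21 56
f 55 56 28
f 31 56 55
f 23 36 52
f 36 19 51
f 52 51 27
f 36 51 52
f 25 43 44
f 43 23 40
f 44 40 24
f 43 40 44
f 26 49 45
f 49 25 41
f 45 41 18
f 49 41 45
f 60 59 63
f 60 63 61
f 61 63 64
f 61 64 62
f 63 59 65
f 63 65 64
f 64 65 66
f 64 66 62
f 65 59 67
f 65 67 66
f 66 67 68
f 66 68 62
f 67 59 69
f 67 69 68
f 68 69 70
f 68 70 62
f 69 59 71
f 69 71 70
f 70 71 72
f 70 72 62
f 71 59 73
f 71 73 72
f 72 73 74
f 72 74 62
f 73 59 75
f 73 75 74
f 74 75 76
f 74 76 62
f 75 59 77
f 75 77 76
f 76 77 78
f 76 78 62
f 77 59 79
f 77 79 78
f 78 79 80
f 78 80 62
f 79 59 81
f 79 81 80
f 80 81 82
f 80 82 62
f 81 59 83
f 81 83 82
f 82 83 84
f 82 84 62
f 83 59 85
f 83 85 84
f 84 85 86
f 84 86 62
f 85 59 87
f 85 87 86
f 86 87 88
f 86 88 62
f 87 59 89
f 87 89 88
f 88 89 90
f 88 90 62
f 89 59 91
f 89 91 90
f 90 91 92
f 90 92 62
f 91 59 60
f 91 60 92
f 92 60 61
f 92 61 62
f 94 93 97
f 94 97 95
f 95 97 98
f 95 98 96
f 97 93 99
f 97 99 98
f 98 99 100
f 98 100 96
f 99 93 101
f 99 101 100
f 100 101 102
f 100 102 96
f 101 93 103
f 101 103 102
f 102 103 104
f 102 104 96
f 103 93 105
f 103 105 104
f 104 105 106
f 104 106 96
f 105 93 107
f 105 107 106
f 106 107 108
f 106 108 96
f 107 93 109
f 107 109 108
f 108 109 110
f 108 110 96
f 109 93 111
f 109 111 110
f 110 111 112
f 110 112 96
f 111 93 113
f 111 113 112
f 112 113 114
f 112 114 96
f 113 93 115
f 113 115 114
f 114 115 116
f 114 116 96
f 115 93 94
f 115 94 116
f 116 94 95
f 116 95 96



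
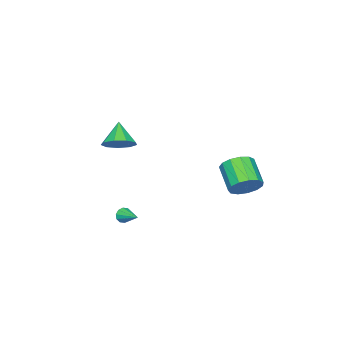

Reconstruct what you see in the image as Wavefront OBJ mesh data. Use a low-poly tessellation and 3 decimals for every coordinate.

v 0.916 -2.845 2.815
v 1.741 -3.291 3.19
v 0.024 -3.475 4.025
v 1.667 -2.66 3.464
v 1.242 -2.117 3.433
v 0.664 -1.914 3.114
v 0.204 -2.147 2.654
v 0.077 -2.707 2.269
v 0.342 -3.331 2.14
v 0.876 -3.728 2.326
v 1.428 -3.712 2.741
v -3.34 2.778 -0.872
v -2.586 2.784 -0.156
v -3.585 1.568 0.908
v -4.34 1.562 0.192
v -2.955 3.215 -0.011
v -3.955 1.999 1.053
v -3.447 3.507 -0.138
v -4.446 2.291 0.926
v -3.904 3.568 -0.499
v -4.904 2.352 0.565
v -4.183 3.378 -0.978
v -5.183 2.162 0.086
v -4.194 2.997 -1.424
v -5.194 1.781 -0.36
v -3.934 2.547 -1.694
v -4.934 1.331 -0.63
v -3.486 2.17 -1.703
v -4.485 0.954 -0.639
v -2.991 1.986 -1.449
v -3.99 0.77 -0.385
v -2.607 2.054 -1.011
v -3.607 0.838 0.053
v -2.456 2.351 -0.529
v -3.456 1.135 0.535
v 3.56 -0.743 -0.9
v 3.755 -0.963 -0.471
v 4 0.463 -0.48
v 3.983 -0.967 -0.698
v 4.049 -0.886 -1.002
v 3.928 -0.75 -1.267
v 3.667 -0.611 -1.391
v 3.364 -0.522 -1.328
v 3.136 -0.518 -1.101
v 3.07 -0.599 -0.797
v 3.191 -0.736 -0.533
v 3.453 -0.875 -0.408
f 2 1 4
f 2 4 3
f 4 1 5
f 4 5 3
f 5 1 6
f 5 6 3
f 6 1 7
f 6 7 3
f 7 1 8
f 7 8 3
f 8 1 9
f 8 9 3
f 9 1 10
f 9 10 3
f 10 1 11
f 10 11 3
f 11 1 2
f 11 2 3
f 13 12 16
f 13 16 14
f 14 16 17
f 14 17 15
f 16 12 18
f 16 18 17
f 17 18 19
f 17 19 15
f 18 12 20
f 18 20 19
f 19 20 21
f 19 21 15
f 20 12 22
f 20 22 21
f 21 22 23
f 21 23 15
f 22 12 24
f 22 24 23
f 23 24 25
f 23 25 15
f 24 12 26
f 24 26 25
f 25 26 27
f 25 27 15
f 26 12 28
f 26 28 27
f 27 28 29
f 27 29 15
f 28 12 30
f 28 30 29
f 29 30 31
f 29 31 15
f 30 12 32
f 30 32 31
f 31 32 33
f 31 33 15
f 32 12 34
f 32 34 33
f 33 34 35
f 33 35 15
f 34 12 13
f 34 13 35
f 35 13 14
f 35 14 15
f 37 36 39
f 37 39 38
f 39 36 40
f 39 40 38
f 40 36 41
f 40 41 38
f 41 36 42
f 41 42 38
f 42 36 43
f 42 43 38
f 43 36 44
f 43 44 38
f 44 36 45
f 44 45 38
f 45 36 46
f 45 46 38
f 46 36 47
f 46 47 38
f 47 36 37
f 47 37 38



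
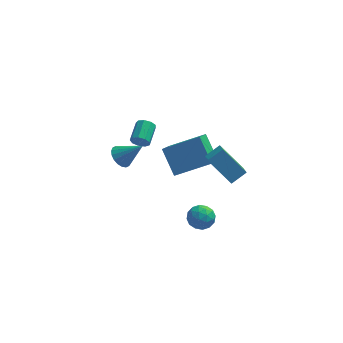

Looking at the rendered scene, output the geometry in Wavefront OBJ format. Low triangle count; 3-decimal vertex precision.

v -1.42 1.442 1.056
v 0.438 1.71 1.828
v -1.102 3.063 -0.272
v 0.756 3.331 0.5
v -0.796 0.389 -0.08
v 1.062 0.657 0.692
v -0.478 2.01 -1.408
v 1.38 2.278 -0.636
v 0.844 -2.878 4.45
v 1.549 -2.472 4.92
v 0.708 -1.799 3.72
v 1.413 -1.392 4.191
v 1.967 -3.508 3.309
v 2.672 -3.101 3.78
v 1.831 -2.428 2.58
v 2.536 -2.022 3.05
v -2.556 2.478 0.62
v -2.305 2.564 0.162
v -2.033 3.687 0.521
v -2.284 3.602 0.98
v -2.653 2.658 0.132
v -2.382 3.781 0.491
v -2.957 2.668 0.33
v -2.685 3.791 0.689
v -3.072 2.589 0.665
v -2.8 3.712 1.024
v -2.946 2.459 0.978
v -2.675 3.582 1.337
v -2.638 2.337 1.125
v -2.366 3.46 1.484
v -2.291 2.282 1.035
v -2.019 3.405 1.394
v -2.068 2.318 0.752
v -1.796 3.442 1.111
v -2.073 2.43 0.407
v -1.802 3.553 0.766
v -0.158 -0.477 -2.79
v 0.14 -0.096 -2.195
v 0.98 -0.844 -3.125
v 1.278 -0.463 -2.53
v 0.853 -1.09 -2.409
v 0.149 -0.863 -2.202
v 0.971 -0.077 -3.118
v 0.267 0.15 -2.911
v 0.838 0.152 -2.397
v 0.765 -0.475 -1.959
v 0.355 -0.465 -3.361
v 0.282 -1.092 -2.923
v -0.109 -0.254 -2.463
v 1.229 -0.686 -2.857
v 0.979 -1.054 -2.786
v 1.154 -0.83 -2.436
v -0.104 -0.705 -2.467
v 0.072 -0.481 -2.117
v 0.491 -1.066 -2.244
v 1.048 -0.459 -3.203
v 1.224 -0.235 -2.853
v -0.034 -0.11 -2.884
v 0.141 0.114 -2.534
v 0.629 0.126 -3.076
v 0.477 0.115 -2.232
v 1.146 -0.1 -2.429
v 0.965 0.127 -2.775
v 0.551 0.26 -2.653
v 0.434 -0.253 -1.975
v 1.103 -0.468 -2.172
v 0.852 -0.837 -2.101
v 0.439 -0.704 -1.979
v 0.844 -0.107 -2.094
v 0.017 -0.472 -3.148
v 0.686 -0.687 -3.345
v 0.681 -0.236 -3.341
v 0.268 -0.103 -3.219
v -0.026 -0.84 -2.891
v 0.643 -1.055 -3.088
v 0.569 -1.2 -2.667
v 0.155 -1.067 -2.545
v 0.276 -0.833 -3.226
v -3.585 3.334 -1.484
v -3.161 3.036 -1.969
v -2.455 3.206 -0.416
v -3.097 3.344 -1.999
v -3.13 3.65 -1.928
v -3.253 3.893 -1.768
v -3.442 4.026 -1.552
v -3.659 4.021 -1.323
v -3.862 3.881 -1.125
v -4.01 3.632 -0.999
v -4.073 3.324 -0.968
v -4.04 3.018 -1.04
v -3.917 2.774 -1.199
v -3.728 2.642 -1.415
v -3.511 2.646 -1.644
v -3.308 2.787 -1.842
f 2 4 1
f 5 2 1
f 1 4 3
f 3 5 1
f 2 8 4
f 6 2 5
f 6 8 2
f 4 8 3
f 7 5 3
f 3 8 7
f 7 6 5
f 8 6 7
f 10 12 9
f 13 10 9
f 9 12 11
f 11 13 9
f 10 16 12
f 14 10 13
f 14 16 10
f 12 16 11
f 15 13 11
f 11 16 15
f 15 14 13
f 16 14 15
f 18 17 21
f 18 21 19
f 19 21 22
f 19 22 20
f 21 17 23
f 21 23 22
f 22 23 24
f 22 24 20
f 23 17 25
f 23 25 24
f 24 25 26
f 24 26 20
f 25 17 27
f 25 27 26
f 26 27 28
f 26 28 20
f 27 17 29
f 27 29 28
f 28 29 30
f 28 30 20
f 29 17 31
f 29 31 30
f 30 31 32
f 30 32 20
f 31 17 33
f 31 33 32
f 32 33 34
f 32 34 20
f 33 17 35
f 33 35 34
f 34 35 36
f 34 36 20
f 35 17 18
f 35 18 36
f 36 18 19
f 36 19 20
f 37 74 53
f 74 48 77
f 53 77 42
f 74 77 53
f 37 53 49
f 53 42 54
f 49 54 38
f 53 54 49
f 37 49 58
f 49 38 59
f 58 59 44
f 49 59 58
f 37 58 70
f 58 44 73
f 70 73 47
f 58 73 70
f 37 70 74
f 70 47 78
f 74 78 48
f 70 78 74
f 38 54 65
f 54 42 68
f 65 68 46
f 54 68 65
f 42 77 55
f 77 48 76
f 55 76 41
f 77 76 55
f 48 78 75
f 78 47 71
f 75 71 39
f 78 71 75
f 47 73 72
f 73 44 60
f 72 60 43
f 73 60 72
f 44 59 64
f 59 38 61
f 64 61 45
f 59 61 64
f 40 66 52
f 66 46 67
f 52 67 41
f 66 67 52
f 40 52 50
f 52 41 51
f 50 51 39
f 52 51 50
f 40 50 57
f 50 39 56
f 57 56 43
f 50 56 57
f 40 57 62
f 57 43 63
f 62 63 45
f 57 63 62
f 40 62 66
f 62 45 69
f 66 69 46
f 62 69 66
f 41 67 55
f 67 46 68
f 55 68 42
f 67 68 55
f 39 51 75
f 51 41 76
f 75 76 48
f 51 76 75
f 43 56 72
f 56 39 71
f 72 71 47
f 56 71 72
f 45 63 64
f 63 43 60
f 64 60 44
f 63 60 64
f 46 69 65
f 69 45 61
f 65 61 38
f 69 61 65
f 80 79 82
f 80 82 81
f 82 79 83
f 82 83 81
f 83 79 84
f 83 84 81
f 84 79 85
f 84 85 81
f 85 79 86
f 85 86 81
f 86 79 87
f 86 87 81
f 87 79 88
f 87 88 81
f 88 79 89
f 88 89 81
f 89 79 90
f 89 90 81
f 90 79 91
f 90 91 81
f 91 79 92
f 91 92 81
f 92 79 93
f 92 93 81
f 93 79 94
f 93 94 81
f 94 79 80
f 94 80 81



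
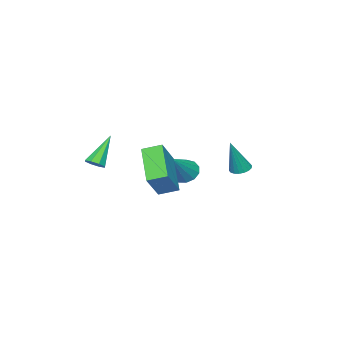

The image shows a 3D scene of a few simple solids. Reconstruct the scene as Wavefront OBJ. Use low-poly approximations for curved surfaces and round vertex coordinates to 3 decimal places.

v 1.032 0.452 -1.93
v -0.2 -0.723 -0.6
v 0.573 1.276 -1.627
v -0.658 0.101 -0.298
v 2.178 0.639 -0.702
v 0.947 -0.536 0.627
v 1.72 1.463 -0.4
v 0.488 0.288 0.93
v -2.395 -0.513 -1.724
v -1.947 -0.933 -2.155
v -0.925 -0.247 -0.456
v -1.903 -0.535 -2.29
v -2.015 -0.13 -2.245
v -2.248 0.153 -2.035
v -2.527 0.225 -1.726
v -2.765 0.062 -1.417
v -2.885 -0.283 -1.205
v -2.849 -0.702 -1.158
v -2.67 -1.061 -1.291
v -2.403 -1.246 -1.561
v -2.133 -1.198 -1.883
v -1.33 3.26 -0.428
v -1.017 3.677 -0.523
v -0.65 3.14 1.288
v -1.214 3.777 -0.438
v -1.433 3.775 -0.351
v -1.632 3.67 -0.28
v -1.771 3.485 -0.237
v -1.823 3.255 -0.233
v -1.778 3.026 -0.267
v -1.643 2.843 -0.333
v -1.447 2.743 -0.418
v -1.228 2.746 -0.505
v -1.029 2.85 -0.576
v -0.89 3.036 -0.619
v -0.838 3.266 -0.623
v -0.883 3.495 -0.589
v 4.12 -0.699 0.601
v 4.52 -0.613 0.89
v 3.08 -0.621 2.019
v 4.363 -0.291 0.757
v 4.064 -0.207 0.533
v 3.798 -0.412 0.349
v 3.721 -0.785 0.313
v 3.878 -1.108 0.446
v 4.177 -1.191 0.67
v 4.443 -0.987 0.854
f 2 4 1
f 5 2 1
f 1 4 3
f 3 5 1
f 2 8 4
f 6 2 5
f 6 8 2
f 4 8 3
f 7 5 3
f 3 8 7
f 7 6 5
f 8 6 7
f 10 9 12
f 10 12 11
f 12 9 13
f 12 13 11
f 13 9 14
f 13 14 11
f 14 9 15
f 14 15 11
f 15 9 16
f 15 16 11
f 16 9 17
f 16 17 11
f 17 9 18
f 17 18 11
f 18 9 19
f 18 19 11
f 19 9 20
f 19 20 11
f 20 9 21
f 20 21 11
f 21 9 10
f 21 10 11
f 23 22 25
f 23 25 24
f 25 22 26
f 25 26 24
f 26 22 27
f 26 27 24
f 27 22 28
f 27 28 24
f 28 22 29
f 28 29 24
f 29 22 30
f 29 30 24
f 30 22 31
f 30 31 24
f 31 22 32
f 31 32 24
f 32 22 33
f 32 33 24
f 33 22 34
f 33 34 24
f 34 22 35
f 34 35 24
f 35 22 36
f 35 36 24
f 36 22 37
f 36 37 24
f 37 22 23
f 37 23 24
f 39 38 41
f 39 41 40
f 41 38 42
f 41 42 40
f 42 38 43
f 42 43 40
f 43 38 44
f 43 44 40
f 44 38 45
f 44 45 40
f 45 38 46
f 45 46 40
f 46 38 47
f 46 47 40
f 47 38 39
f 47 39 40



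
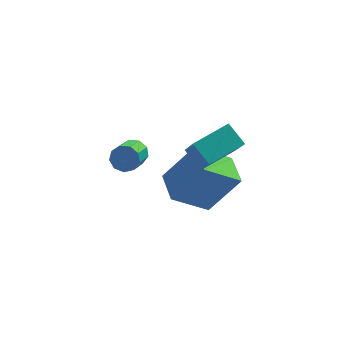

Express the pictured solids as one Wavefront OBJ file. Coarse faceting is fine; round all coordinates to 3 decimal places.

v -0.824 3.483 1.261
v -0.488 3.167 0.927
v -0.78 2.181 1.564
v -1.116 2.497 1.899
v -0.284 3.303 1.23
v -0.576 2.317 1.868
v -0.333 3.523 1.548
v -0.625 2.537 2.186
v -0.612 3.725 1.732
v -0.904 2.739 2.37
v -0.99 3.813 1.695
v -1.282 2.827 2.333
v -1.29 3.747 1.456
v -1.582 2.761 2.093
v -1.372 3.557 1.125
v -1.664 2.571 1.763
v -1.198 3.333 0.858
v -1.49 2.347 1.496
v -0.848 3.179 0.78
v -1.14 2.193 1.417
v 1.584 1.756 1.995
v 1.851 0.654 3.482
v 1.026 2.372 2.552
v 1.294 1.269 4.039
v 2.826 2.551 2.361
v 3.094 1.448 3.848
v 2.269 3.166 2.918
v 2.536 2.064 4.405
v 1.905 2.81 -1.576
v 0.534 2.422 -0.477
v 1.582 4.109 -1.521
v 0.211 3.721 -0.422
v 3.089 3.039 -0.018
v 1.718 2.651 1.081
v 2.766 4.338 0.037
v 1.395 3.95 1.136
f 2 1 5
f 2 5 3
f 3 5 6
f 3 6 4
f 5 1 7
f 5 7 6
f 6 7 8
f 6 8 4
f 7 1 9
f 7 9 8
f 8 9 10
f 8 10 4
f 9 1 11
f 9 11 10
f 10 11 12
f 10 12 4
f 11 1 13
f 11 13 12
f 12 13 14
f 12 14 4
f 13 1 15
f 13 15 14
f 14 15 16
f 14 16 4
f 15 1 17
f 15 17 16
f 16 17 18
f 16 18 4
f 17 1 19
f 17 19 18
f 18 19 20
f 18 20 4
f 19 1 2
f 19 2 20
f 20 2 3
f 20 3 4
f 22 24 21
f 25 22 21
f 21 24 23
f 23 25 21
f 22 28 24
f 26 22 25
f 26 28 22
f 24 28 23
f 27 25 23
f 23 28 27
f 27 26 25
f 28 26 27
f 30 32 29
f 33 30 29
f 29 32 31
f 31 33 29
f 30 36 32
f 34 30 33
f 34 36 30
f 32 36 31
f 35 33 31
f 31 36 35
f 35 34 33
f 36 34 35



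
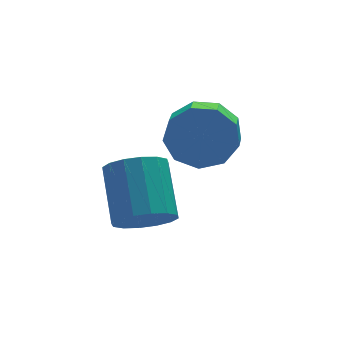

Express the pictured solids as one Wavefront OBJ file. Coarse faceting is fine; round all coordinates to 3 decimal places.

v 0.33 3.07 3.495
v 0.831 3.235 4.391
v 0.452 2.375 4.761
v -0.05 2.21 3.865
v 0.185 3.53 4.416
v -0.194 2.671 4.786
v -0.394 3.611 4.01
v -0.773 2.751 4.381
v -0.634 3.438 3.363
v -1.013 2.578 3.734
v -0.424 3.093 2.778
v -0.803 2.233 3.148
v 0.139 2.737 2.528
v -0.24 1.877 2.898
v 0.791 2.537 2.73
v 0.412 1.677 3.101
v 1.227 2.586 3.29
v 0.848 1.726 3.661
v 1.243 2.862 3.946
v 0.864 2.002 4.317
v -2.296 0.183 2.544
v -1.848 0.61 1.918
v -1.636 2.045 3.051
v -2.084 1.617 3.676
v -2.283 0.727 1.852
v -2.072 2.161 2.985
v -2.722 0.698 1.971
v -2.51 2.132 3.104
v -3.046 0.53 2.243
v -2.835 1.965 3.376
v -3.17 0.27 2.596
v -2.958 1.705 3.729
v -3.059 -0.014 2.935
v -2.848 1.421 4.068
v -2.744 -0.245 3.169
v -2.532 1.19 4.302
v -2.308 -0.361 3.235
v -2.097 1.073 4.368
v -1.87 -0.332 3.116
v -1.658 1.102 4.249
v -1.545 -0.165 2.844
v -1.334 1.27 3.977
v -1.422 0.095 2.491
v -1.21 1.53 3.624
v -1.532 0.379 2.152
v -1.321 1.814 3.285
f 2 1 5
f 2 5 3
f 3 5 6
f 3 6 4
f 5 1 7
f 5 7 6
f 6 7 8
f 6 8 4
f 7 1 9
f 7 9 8
f 8 9 10
f 8 10 4
f 9 1 11
f 9 11 10
f 10 11 12
f 10 12 4
f 11 1 13
f 11 13 12
f 12 13 14
f 12 14 4
f 13 1 15
f 13 15 14
f 14 15 16
f 14 16 4
f 15 1 17
f 15 17 16
f 16 17 18
f 16 18 4
f 17 1 19
f 17 19 18
f 18 19 20
f 18 20 4
f 19 1 2
f 19 2 20
f 20 2 3
f 20 3 4
f 22 21 25
f 22 25 23
f 23 25 26
f 23 26 24
f 25 21 27
f 25 27 26
f 26 27 28
f 26 28 24
f 27 21 29
f 27 29 28
f 28 29 30
f 28 30 24
f 29 21 31
f 29 31 30
f 30 31 32
f 30 32 24
f 31 21 33
f 31 33 32
f 32 33 34
f 32 34 24
f 33 21 35
f 33 35 34
f 34 35 36
f 34 36 24
f 35 21 37
f 35 37 36
f 36 37 38
f 36 38 24
f 37 21 39
f 37 39 38
f 38 39 40
f 38 40 24
f 39 21 41
f 39 41 40
f 40 41 42
f 40 42 24
f 41 21 43
f 41 43 42
f 42 43 44
f 42 44 24
f 43 21 45
f 43 45 44
f 44 45 46
f 44 46 24
f 45 21 22
f 45 22 46
f 46 22 23
f 46 23 24



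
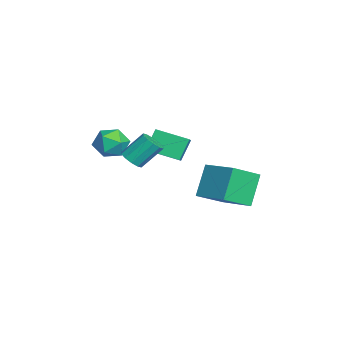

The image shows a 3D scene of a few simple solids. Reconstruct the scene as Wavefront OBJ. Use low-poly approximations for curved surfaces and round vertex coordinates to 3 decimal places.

v -1.921 -1.864 0.288
v -0.878 -1.772 0.384
v -1.962 -2.848 1.676
v -0.919 -2.756 1.772
v -1.539 -1.924 1.945
v -1.513 -1.316 1.087
v -1.327 -3.304 0.973
v -1.301 -2.696 0.115
v -0.511 -2.662 0.808
v -0.642 -1.809 1.408
v -2.198 -2.811 0.652
v -2.329 -1.958 1.252
v 0.169 -1.319 0.584
v 0.793 -1.026 0.416
v 0.596 0.092 1.627
v -0.029 -0.201 1.796
v 0.481 -0.826 0.18
v 0.284 0.292 1.391
v 0.05 -0.814 0.099
v -0.147 0.304 1.31
v -0.336 -0.995 0.204
v -0.533 0.122 1.415
v -0.529 -1.3 0.453
v -0.726 -0.182 1.665
v -0.456 -1.612 0.753
v -0.653 -0.494 1.964
v -0.144 -1.812 0.989
v -0.341 -0.694 2.2
v 0.287 -1.824 1.07
v 0.09 -0.706 2.281
v 0.673 -1.642 0.965
v 0.476 -0.525 2.176
v 0.866 -1.338 0.715
v 0.669 -0.22 1.927
v -2.567 1.853 0.56
v -3.074 0.134 1.094
v -1.434 1.711 1.181
v -1.941 -0.007 1.716
v -1.979 1.307 -0.636
v -2.486 -0.411 -0.101
v -0.846 1.166 -0.014
v -1.353 -0.553 0.52
v -2.083 3.985 -1.55
v -1.269 2.526 -0.605
v -0.416 5.286 -0.979
v 0.398 3.827 -0.034
v -1.058 3.433 -3.286
v -0.244 1.974 -2.341
v 0.609 4.734 -2.715
v 1.423 3.275 -1.77
f 1 12 6
f 1 6 2
f 1 2 8
f 1 8 11
f 1 11 12
f 2 6 10
f 6 12 5
f 12 11 3
f 11 8 7
f 8 2 9
f 4 10 5
f 4 5 3
f 4 3 7
f 4 7 9
f 4 9 10
f 5 10 6
f 3 5 12
f 7 3 11
f 9 7 8
f 10 9 2
f 14 13 17
f 14 17 15
f 15 17 18
f 15 18 16
f 17 13 19
f 17 19 18
f 18 19 20
f 18 20 16
f 19 13 21
f 19 21 20
f 20 21 22
f 20 22 16
f 21 13 23
f 21 23 22
f 22 23 24
f 22 24 16
f 23 13 25
f 23 25 24
f 24 25 26
f 24 26 16
f 25 13 27
f 25 27 26
f 26 27 28
f 26 28 16
f 27 13 29
f 27 29 28
f 28 29 30
f 28 30 16
f 29 13 31
f 29 31 30
f 30 31 32
f 30 32 16
f 31 13 33
f 31 33 32
f 32 33 34
f 32 34 16
f 33 13 14
f 33 14 34
f 34 14 15
f 34 15 16
f 36 38 35
f 39 36 35
f 35 38 37
f 37 39 35
f 36 42 38
f 40 36 39
f 40 42 36
f 38 42 37
f 41 39 37
f 37 42 41
f 41 40 39
f 42 40 41
f 44 46 43
f 47 44 43
f 43 46 45
f 45 47 43
f 44 50 46
f 48 44 47
f 48 50 44
f 46 50 45
f 49 47 45
f 45 50 49
f 49 48 47
f 50 48 49



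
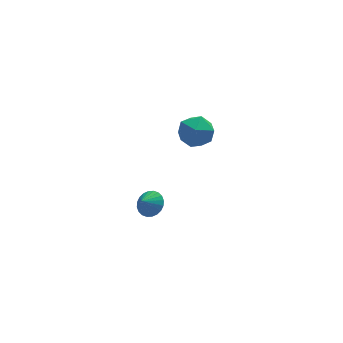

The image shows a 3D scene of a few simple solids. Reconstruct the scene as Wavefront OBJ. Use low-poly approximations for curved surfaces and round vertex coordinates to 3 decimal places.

v 1.815 0.341 -4.248
v 2.521 0.302 -3.66
v 1.185 0.019 -3.512
v 2.407 0.639 -3.611
v 2.203 0.93 -3.658
v 1.94 1.132 -3.796
v 1.657 1.213 -4.002
v 1.399 1.161 -4.246
v 1.204 0.984 -4.49
v 1.101 0.71 -4.697
v 1.108 0.379 -4.836
v 1.222 0.042 -4.885
v 1.426 -0.249 -4.837
v 1.69 -0.451 -4.7
v 1.972 -0.532 -4.494
v 2.231 -0.48 -4.25
v 2.426 -0.303 -4.006
v 2.528 -0.029 -3.799
v 4.244 -0.888 2.8
v 5.005 -1.144 3.704
v 2.915 -2.096 3.576
v 3.676 -2.352 4.48
v 3.18 -1.252 4.4
v 4.001 -0.505 3.92
v 3.919 -2.735 3.36
v 4.74 -1.988 2.88
v 4.804 -2.285 4.05
v 4.347 -1.369 4.693
v 3.573 -1.871 2.587
v 3.116 -0.955 3.23
f 2 1 4
f 2 4 3
f 4 1 5
f 4 5 3
f 5 1 6
f 5 6 3
f 6 1 7
f 6 7 3
f 7 1 8
f 7 8 3
f 8 1 9
f 8 9 3
f 9 1 10
f 9 10 3
f 10 1 11
f 10 11 3
f 11 1 12
f 11 12 3
f 12 1 13
f 12 13 3
f 13 1 14
f 13 14 3
f 14 1 15
f 14 15 3
f 15 1 16
f 15 16 3
f 16 1 17
f 16 17 3
f 17 1 18
f 17 18 3
f 18 1 2
f 18 2 3
f 19 30 24
f 19 24 20
f 19 20 26
f 19 26 29
f 19 29 30
f 20 24 28
f 24 30 23
f 30 29 21
f 29 26 25
f 26 20 27
f 22 28 23
f 22 23 21
f 22 21 25
f 22 25 27
f 22 27 28
f 23 28 24
f 21 23 30
f 25 21 29
f 27 25 26
f 28 27 20



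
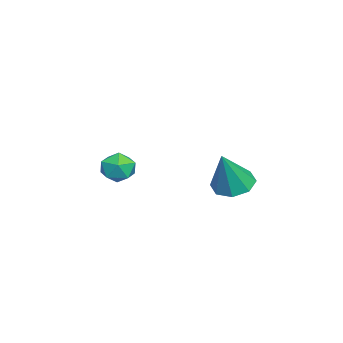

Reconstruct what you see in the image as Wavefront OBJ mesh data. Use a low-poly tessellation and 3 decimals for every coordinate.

v -4.176 -1.938 -3.585
v -3.379 -1.536 -3.528
v -3.561 -3.064 -4.252
v -2.764 -2.662 -4.195
v -3.166 -2.965 -3.457
v -3.546 -2.269 -3.044
v -3.394 -2.331 -4.736
v -3.774 -1.635 -4.323
v -2.896 -1.779 -4.239
v -2.755 -2.171 -3.448
v -4.185 -2.429 -4.332
v -4.044 -2.821 -3.541
v -0.669 2.902 -3.245
v 0.199 2.961 -3.65
v 0.229 2.518 -1.375
v -0.04 3.61 -3.402
v -0.647 3.844 -3.062
v -1.268 3.527 -2.829
v -1.538 2.844 -2.839
v -1.299 2.195 -3.088
v -0.692 1.96 -3.428
v -0.071 2.277 -3.661
f 1 12 6
f 1 6 2
f 1 2 8
f 1 8 11
f 1 11 12
f 2 6 10
f 6 12 5
f 12 11 3
f 11 8 7
f 8 2 9
f 4 10 5
f 4 5 3
f 4 3 7
f 4 7 9
f 4 9 10
f 5 10 6
f 3 5 12
f 7 3 11
f 9 7 8
f 10 9 2
f 14 13 16
f 14 16 15
f 16 13 17
f 16 17 15
f 17 13 18
f 17 18 15
f 18 13 19
f 18 19 15
f 19 13 20
f 19 20 15
f 20 13 21
f 20 21 15
f 21 13 22
f 21 22 15
f 22 13 14
f 22 14 15



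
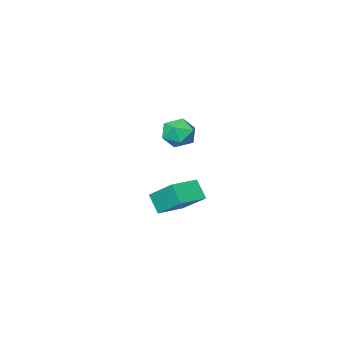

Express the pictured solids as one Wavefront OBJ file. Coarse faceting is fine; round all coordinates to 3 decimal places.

v 1.107 1.25 3.783
v 1.614 1.726 3.023
v 2.506 0.454 4.217
v 3.013 0.93 3.457
v 2.686 1.467 4.273
v 1.821 1.959 4.005
v 2.299 0.221 3.235
v 1.434 0.713 2.967
v 2.35 1.09 2.684
v 2.59 1.86 3.326
v 1.53 0.32 3.914
v 1.77 1.09 4.556
v -1.635 -3.7 -3.19
v -1.833 -2.011 -1.891
v -1.566 -2.848 -4.286
v -1.764 -1.159 -2.987
v 0.204 -3.621 -3.013
v 0.006 -1.932 -1.714
v 0.273 -2.769 -4.109
v 0.075 -1.08 -2.81
f 1 12 6
f 1 6 2
f 1 2 8
f 1 8 11
f 1 11 12
f 2 6 10
f 6 12 5
f 12 11 3
f 11 8 7
f 8 2 9
f 4 10 5
f 4 5 3
f 4 3 7
f 4 7 9
f 4 9 10
f 5 10 6
f 3 5 12
f 7 3 11
f 9 7 8
f 10 9 2
f 14 16 13
f 17 14 13
f 13 16 15
f 15 17 13
f 14 20 16
f 18 14 17
f 18 20 14
f 16 20 15
f 19 17 15
f 15 20 19
f 19 18 17
f 20 18 19



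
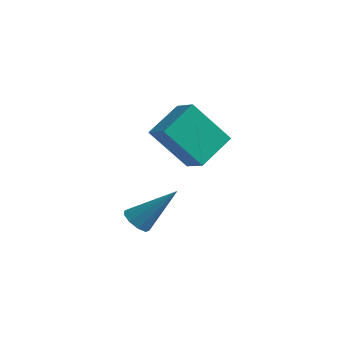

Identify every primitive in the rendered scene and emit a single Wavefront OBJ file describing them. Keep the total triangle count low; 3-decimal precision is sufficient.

v 1.95 -3.076 -1.903
v 2.289 -2.883 -2.277
v 2.93 -2.344 -0.637
v 2.021 -2.637 -2.211
v 1.72 -2.597 -2.001
v 1.526 -2.781 -1.745
v 1.531 -3.102 -1.563
v 1.732 -3.411 -1.541
v 2.035 -3.563 -1.687
v 2.298 -3.487 -1.935
v 2.399 -3.218 -2.168
v 2.048 -2.574 1.684
v 2.213 -1.314 2.382
v 2.979 -1.905 0.257
v 3.144 -0.645 0.956
v 2.816 -2.875 2.044
v 2.981 -1.615 2.743
v 3.747 -2.206 0.618
v 3.912 -0.946 1.316
f 2 1 4
f 2 4 3
f 4 1 5
f 4 5 3
f 5 1 6
f 5 6 3
f 6 1 7
f 6 7 3
f 7 1 8
f 7 8 3
f 8 1 9
f 8 9 3
f 9 1 10
f 9 10 3
f 10 1 11
f 10 11 3
f 11 1 2
f 11 2 3
f 13 15 12
f 16 13 12
f 12 15 14
f 14 16 12
f 13 19 15
f 17 13 16
f 17 19 13
f 15 19 14
f 18 16 14
f 14 19 18
f 18 17 16
f 19 17 18



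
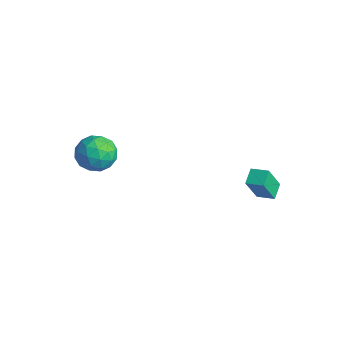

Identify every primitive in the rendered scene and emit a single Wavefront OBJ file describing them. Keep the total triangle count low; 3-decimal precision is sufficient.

v -3.053 -1.473 1.581
v -2.579 -0.992 0.788
v -3.141 -2.888 0.672
v -2.667 -2.407 -0.121
v -2.139 -2.618 0.751
v -2.084 -1.743 1.313
v -3.636 -2.137 0.147
v -3.581 -1.262 0.709
v -2.939 -1.403 -0.098
v -2.014 -1.7 0.275
v -3.706 -2.18 1.185
v -2.781 -2.477 1.558
v -2.808 -1.108 1.264
v -2.912 -2.772 0.196
v -2.601 -2.895 0.708
v -2.323 -2.613 0.242
v -2.517 -1.55 1.573
v -2.239 -1.267 1.107
v -1.98 -2.223 1.085
v -3.481 -2.613 0.353
v -3.203 -2.33 -0.113
v -3.397 -1.267 1.218
v -3.119 -0.985 0.752
v -3.74 -1.657 0.375
v -2.742 -1.067 0.278
v -2.793 -1.899 -0.257
v -3.363 -1.74 -0.099
v -3.331 -1.226 0.231
v -2.198 -1.242 0.497
v -2.249 -2.074 -0.038
v -1.939 -2.197 0.475
v -1.907 -1.683 0.805
v -2.409 -1.483 -0.024
v -3.471 -1.806 1.498
v -3.522 -2.638 0.963
v -3.813 -2.197 0.655
v -3.781 -1.683 0.985
v -2.927 -1.981 1.717
v -2.978 -2.813 1.182
v -2.389 -2.654 1.229
v -2.357 -2.14 1.559
v -3.311 -2.397 1.484
v 2.377 3.552 -0.056
v 2.483 2.831 1.368
v 3.096 4.009 0.122
v 3.201 3.288 1.546
v 2.859 2.932 -0.406
v 2.964 2.211 1.018
v 3.577 3.389 -0.228
v 3.683 2.668 1.196
f 1 38 17
f 38 12 41
f 17 41 6
f 38 41 17
f 1 17 13
f 17 6 18
f 13 18 2
f 17 18 13
f 1 13 22
f 13 2 23
f 22 23 8
f 13 23 22
f 1 22 34
f 22 8 37
f 34 37 11
f 22 37 34
f 1 34 38
f 34 11 42
f 38 42 12
f 34 42 38
f 2 18 29
f 18 6 32
f 29 32 10
f 18 32 29
f 6 41 19
f 41 12 40
f 19 40 5
f 41 40 19
f 12 42 39
f 42 11 35
f 39 35 3
f 42 35 39
f 11 37 36
f 37 8 24
f 36 24 7
f 37 24 36
f 8 23 28
f 23 2 25
f 28 25 9
f 23 25 28
f 4 30 16
f 30 10 31
f 16 31 5
f 30 31 16
f 4 16 14
f 16 5 15
f 14 15 3
f 16 15 14
f 4 14 21
f 14 3 20
f 21 20 7
f 14 20 21
f 4 21 26
f 21 7 27
f 26 27 9
f 21 27 26
f 4 26 30
f 26 9 33
f 30 33 10
f 26 33 30
f 5 31 19
f 31 10 32
f 19 32 6
f 31 32 19
f 3 15 39
f 15 5 40
f 39 40 12
f 15 40 39
f 7 20 36
f 20 3 35
f 36 35 11
f 20 35 36
f 9 27 28
f 27 7 24
f 28 24 8
f 27 24 28
f 10 33 29
f 33 9 25
f 29 25 2
f 33 25 29
f 44 46 43
f 47 44 43
f 43 46 45
f 45 47 43
f 44 50 46
f 48 44 47
f 48 50 44
f 46 50 45
f 49 47 45
f 45 50 49
f 49 48 47
f 50 48 49



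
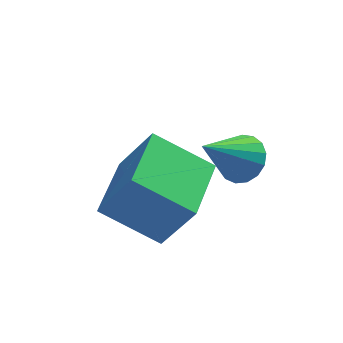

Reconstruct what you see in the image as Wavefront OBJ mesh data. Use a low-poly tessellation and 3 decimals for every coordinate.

v -1.498 0.183 0.879
v -0.64 -0.219 2.549
v -0.634 2.02 0.878
v 0.224 1.618 2.548
v 0.076 -0.558 -0.108
v 0.934 -0.96 1.562
v 0.94 1.279 -0.109
v 1.798 0.877 1.561
v 2.249 -0.242 2.967
v 2.633 0.164 3.468
v 1.091 -0.778 4.293
v 2.386 0.392 3.344
v 2.107 0.476 3.133
v 1.861 0.394 2.885
v 1.703 0.167 2.656
v 1.671 -0.153 2.498
v 1.771 -0.494 2.447
v 1.981 -0.778 2.516
v 2.252 -0.938 2.688
v 2.523 -0.939 2.924
v 2.73 -0.78 3.17
v 2.828 -0.498 3.37
v 2.793 -0.157 3.477
f 2 4 1
f 5 2 1
f 1 4 3
f 3 5 1
f 2 8 4
f 6 2 5
f 6 8 2
f 4 8 3
f 7 5 3
f 3 8 7
f 7 6 5
f 8 6 7
f 10 9 12
f 10 12 11
f 12 9 13
f 12 13 11
f 13 9 14
f 13 14 11
f 14 9 15
f 14 15 11
f 15 9 16
f 15 16 11
f 16 9 17
f 16 17 11
f 17 9 18
f 17 18 11
f 18 9 19
f 18 19 11
f 19 9 20
f 19 20 11
f 20 9 21
f 20 21 11
f 21 9 22
f 21 22 11
f 22 9 23
f 22 23 11
f 23 9 10
f 23 10 11

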